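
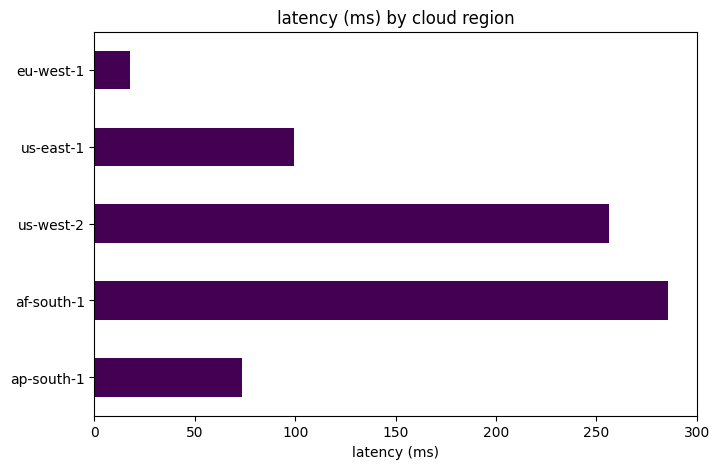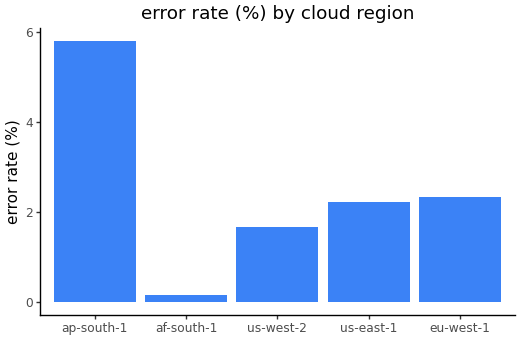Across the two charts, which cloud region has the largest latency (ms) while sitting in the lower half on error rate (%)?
af-south-1

Chart 2 median error rate (%) ≈ 2; below-median cloud regions: af-south-1, us-west-2. Among those, af-south-1 has the highest latency (ms) (≈ 300).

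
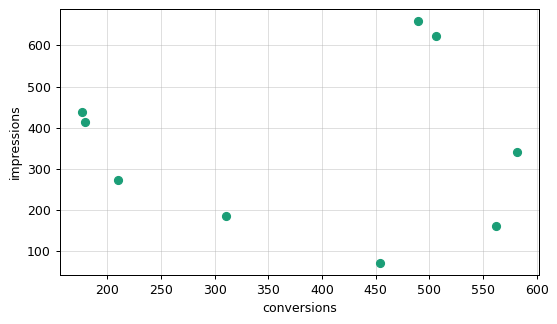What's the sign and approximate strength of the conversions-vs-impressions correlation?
Points are roughly uncorrelated; weak (|r| ≈ 0.0).

no clear correlation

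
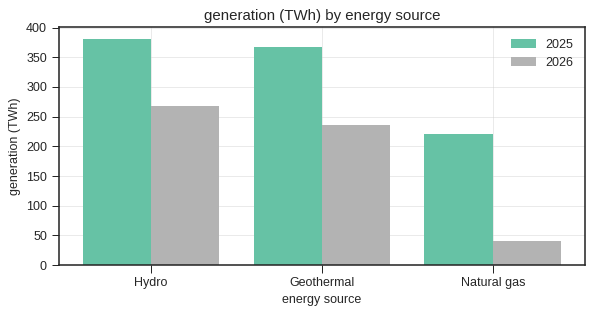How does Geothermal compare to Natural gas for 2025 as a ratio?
Geothermal ≈ 350, Natural gas ≈ 200; 350/200 ≈ 1.75.

≈ 1.75×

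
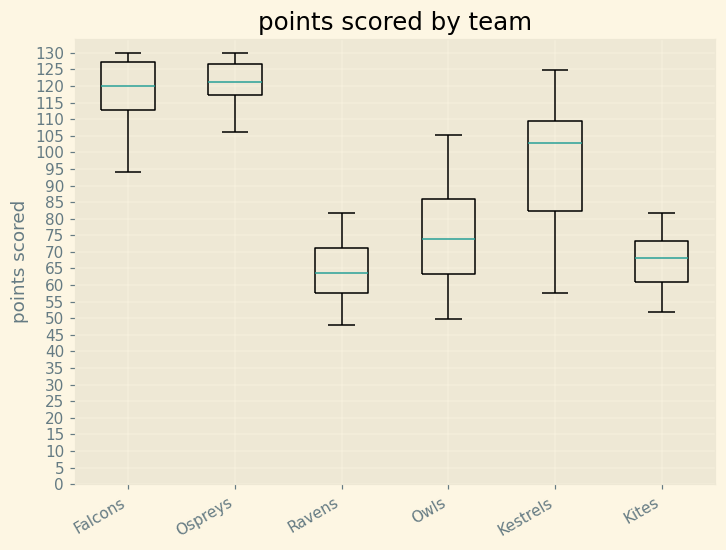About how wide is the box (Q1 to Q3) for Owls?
≈ 20

Q3 ≈ 85, Q1 ≈ 65; IQR ≈ 20.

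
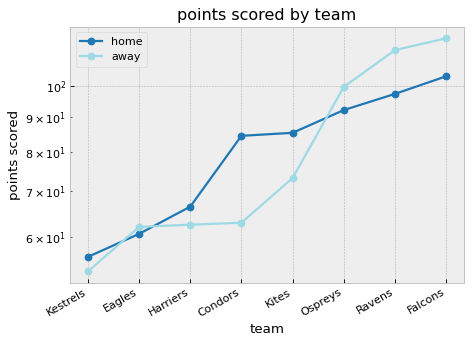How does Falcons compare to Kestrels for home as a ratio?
Falcons ≈ 100, Kestrels ≈ 60; 100/60 ≈ 1.67.

≈ 1.67×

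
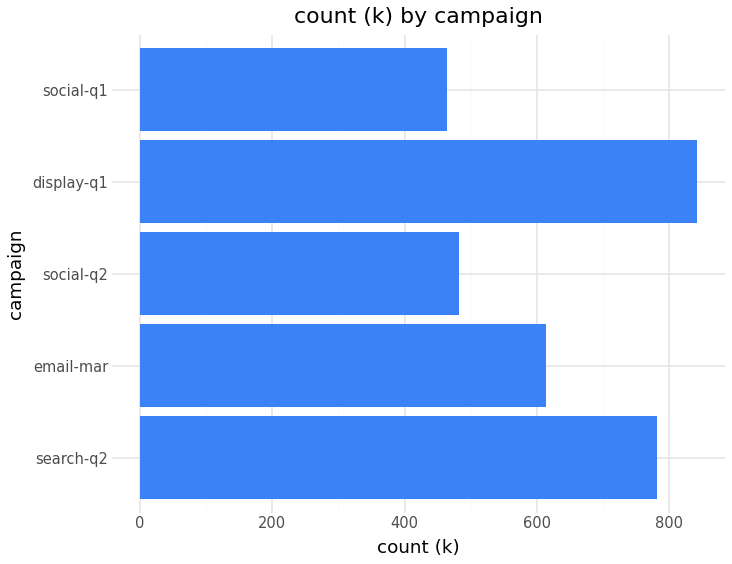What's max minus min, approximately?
Max display-q1 ≈ 800, min social-q1 ≈ 500; range ≈ 300.

≈ 300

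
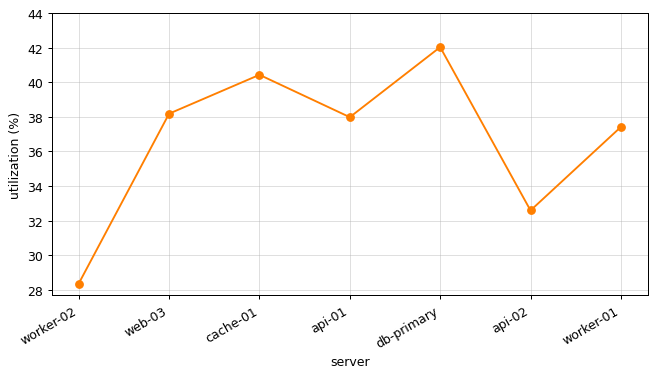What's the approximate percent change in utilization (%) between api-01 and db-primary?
api-01 ≈ 38, db-primary ≈ 42; (42 − 38) / 38 ≈ +10.5%.

≈ +10.5%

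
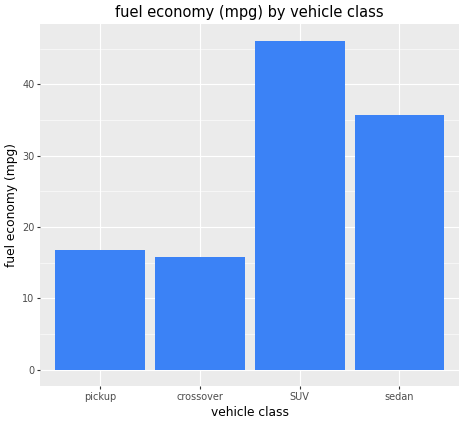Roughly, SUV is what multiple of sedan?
SUV ≈ 45, sedan ≈ 35; 45/35 ≈ 1.29.

≈ 1.29×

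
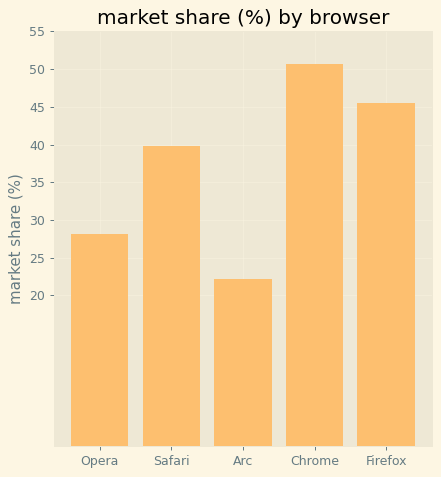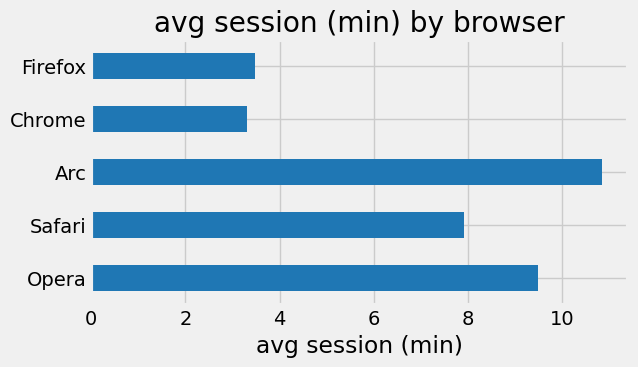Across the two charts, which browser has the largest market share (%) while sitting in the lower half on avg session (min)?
Chart 2 median avg session (min) ≈ 8; below-median browsers: Chrome, Firefox. Among those, Chrome has the highest market share (%) (≈ 50).

Chrome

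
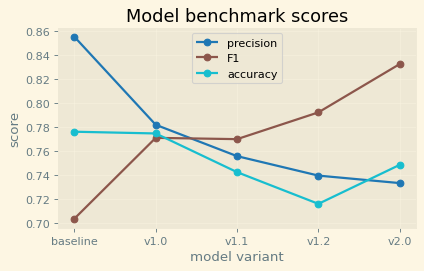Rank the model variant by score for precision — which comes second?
v1.0

Top 3 for precision: baseline ≈ 0.86, v1.0 ≈ 0.78, v1.1 ≈ 0.76.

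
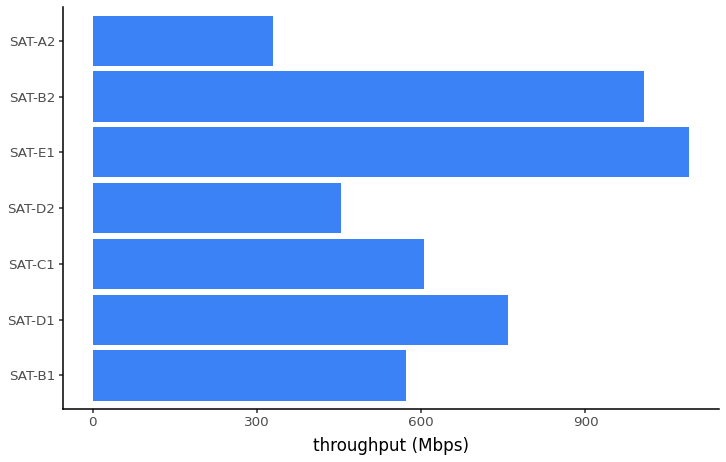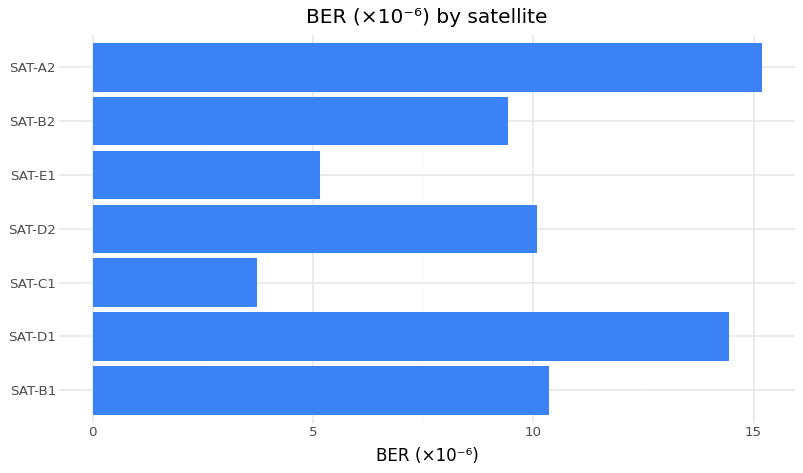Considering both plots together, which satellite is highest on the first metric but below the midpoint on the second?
Chart 2 median BER (×10⁻⁶) ≈ 10; below-median satellites: SAT-C1, SAT-E1, SAT-B2. Among those, SAT-E1 has the highest throughput (Mbps) (≈ 1100).

SAT-E1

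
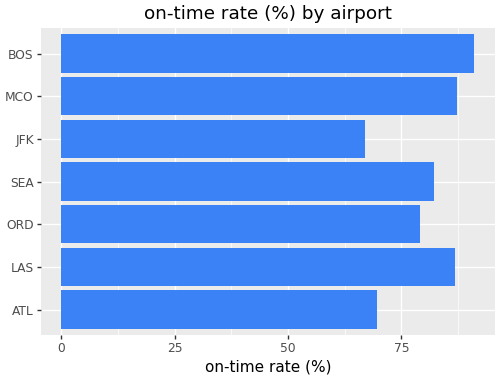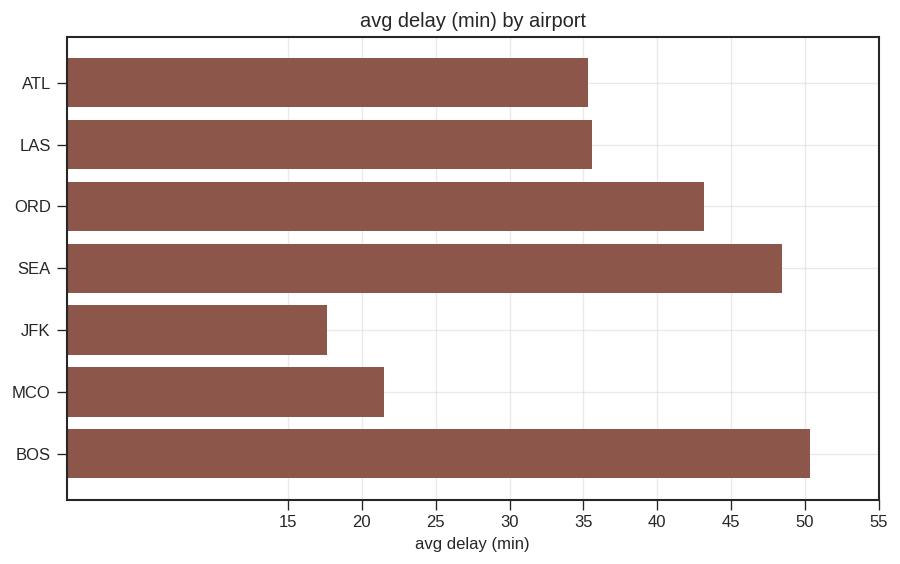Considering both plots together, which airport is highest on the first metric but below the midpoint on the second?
MCO

Chart 2 median avg delay (min) ≈ 35; below-median airports: ATL, JFK, MCO. Among those, MCO has the highest on-time rate (%) (≈ 90).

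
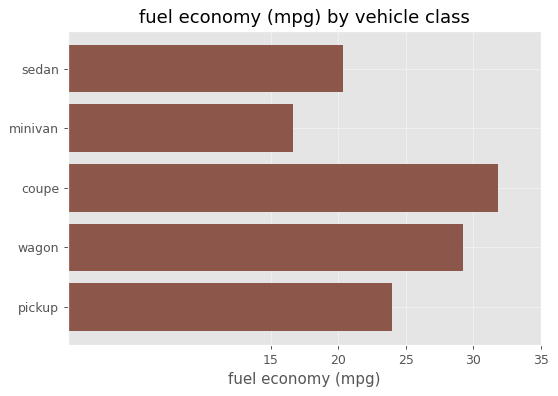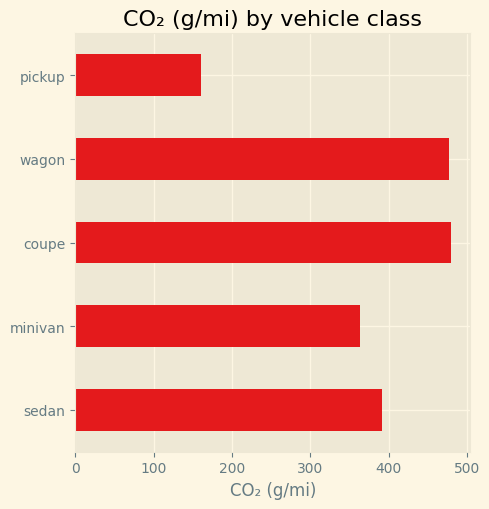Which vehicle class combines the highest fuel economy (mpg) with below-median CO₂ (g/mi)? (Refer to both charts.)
Chart 2 median CO₂ (g/mi) ≈ 400; below-median vehicle classes: minivan, pickup. Among those, pickup has the highest fuel economy (mpg) (≈ 25).

pickup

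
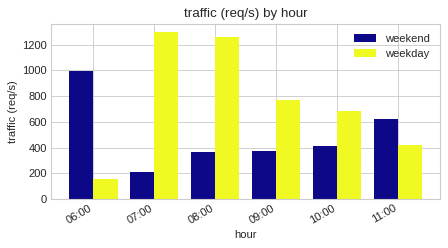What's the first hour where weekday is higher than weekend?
07:00

06:00: weekday ≈ 200 vs weekend ≈ 1000 (not yet); 07:00: weekday ≈ 1200 vs weekend ≈ 200 (first crossover).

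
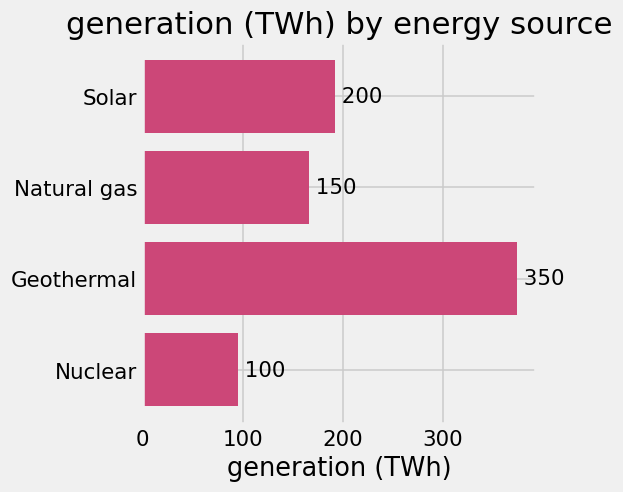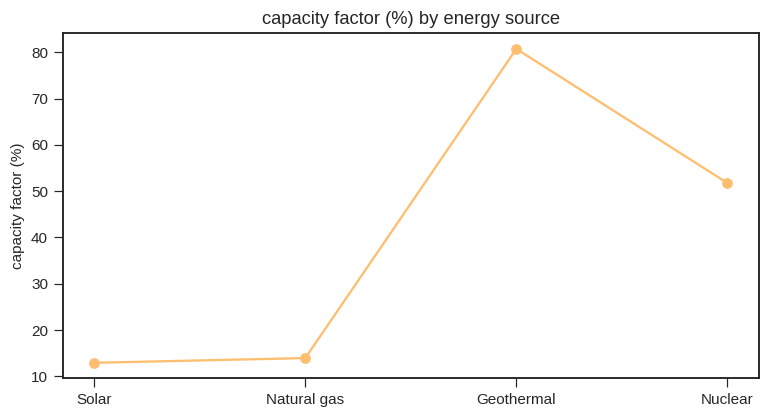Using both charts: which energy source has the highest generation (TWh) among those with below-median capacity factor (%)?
Chart 2 median capacity factor (%) ≈ 30; below-median energy sources: Solar, Natural gas. Among those, Solar has the highest generation (TWh) (≈ 200).

Solar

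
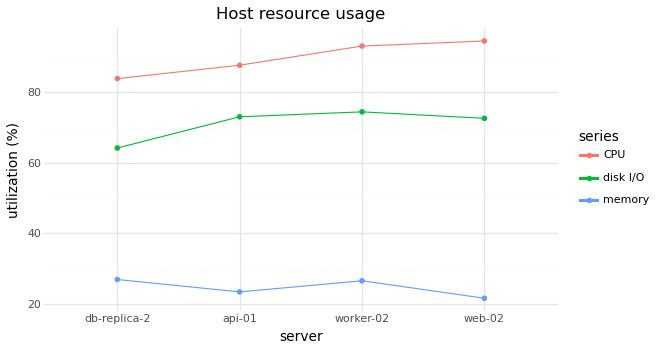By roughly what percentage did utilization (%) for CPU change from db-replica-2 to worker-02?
≈ +12.5%

db-replica-2 ≈ 80, worker-02 ≈ 90; (90 − 80) / 80 ≈ +12.5%.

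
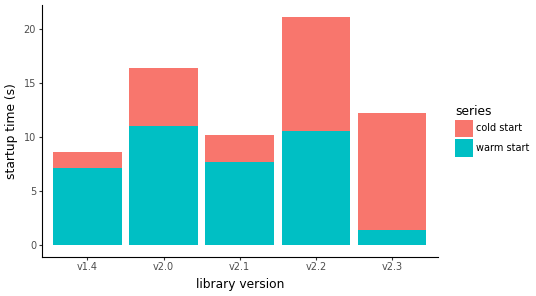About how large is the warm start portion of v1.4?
warm start top ≈ 8, bottom ≈ 0; segment ≈ 8.

≈ 8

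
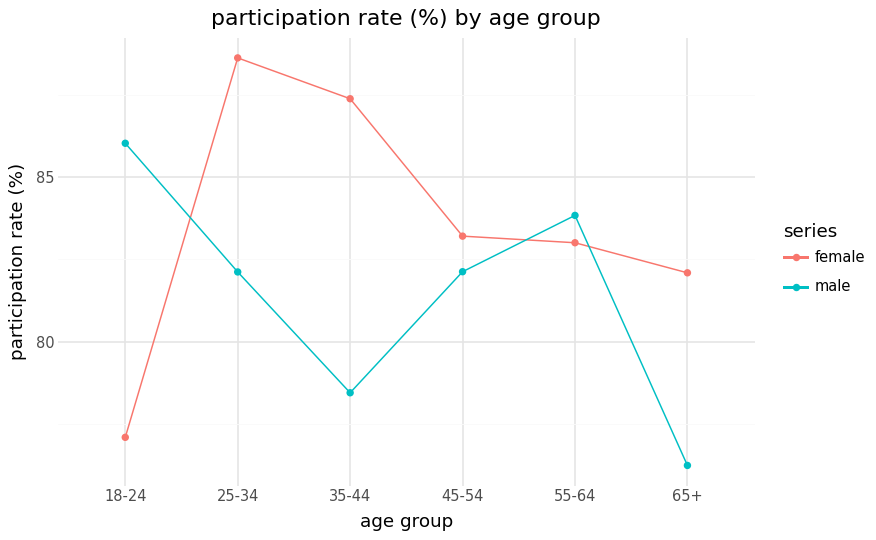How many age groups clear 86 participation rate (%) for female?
2

Above 86: 25-34, 35-44.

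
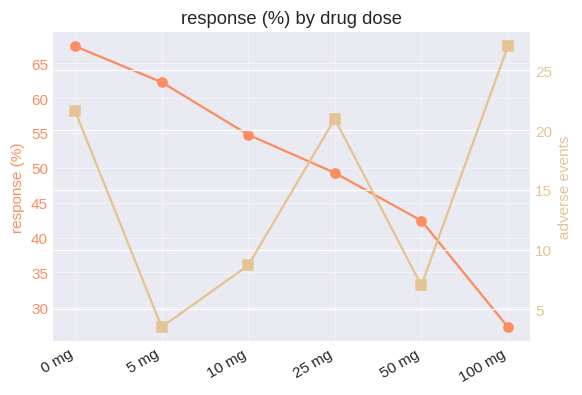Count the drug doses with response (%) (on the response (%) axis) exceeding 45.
Above 45: 0 mg, 5 mg, 10 mg, 25 mg.

4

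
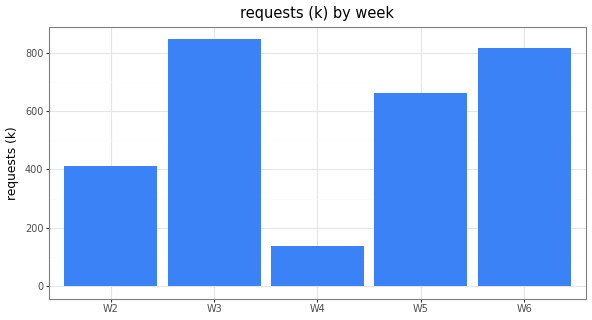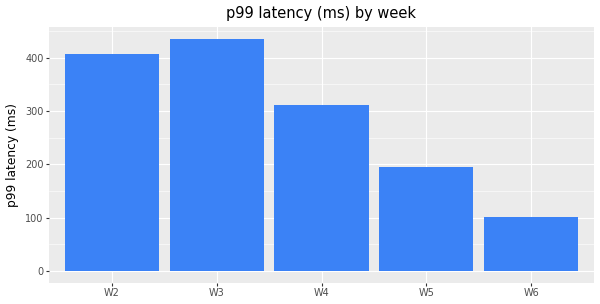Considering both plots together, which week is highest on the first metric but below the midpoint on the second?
Chart 2 median p99 latency (ms) ≈ 300; below-median weeks: W5, W6. Among those, W6 has the highest requests (k) (≈ 800).

W6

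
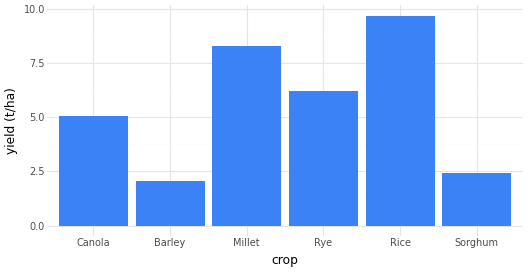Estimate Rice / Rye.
Rice ≈ 10, Rye ≈ 6; 10/6 ≈ 1.67.

≈ 1.67×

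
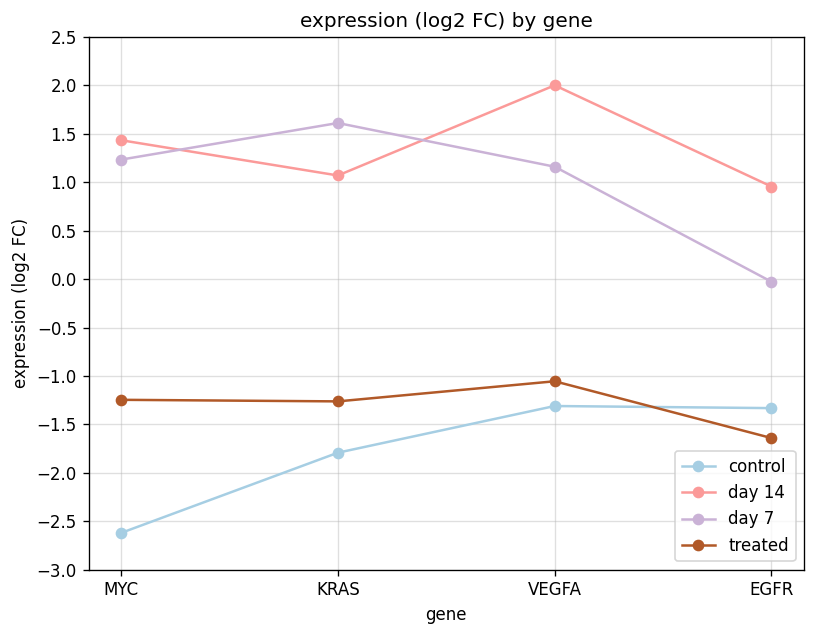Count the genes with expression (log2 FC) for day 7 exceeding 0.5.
Above 0.5: MYC, KRAS, VEGFA.

3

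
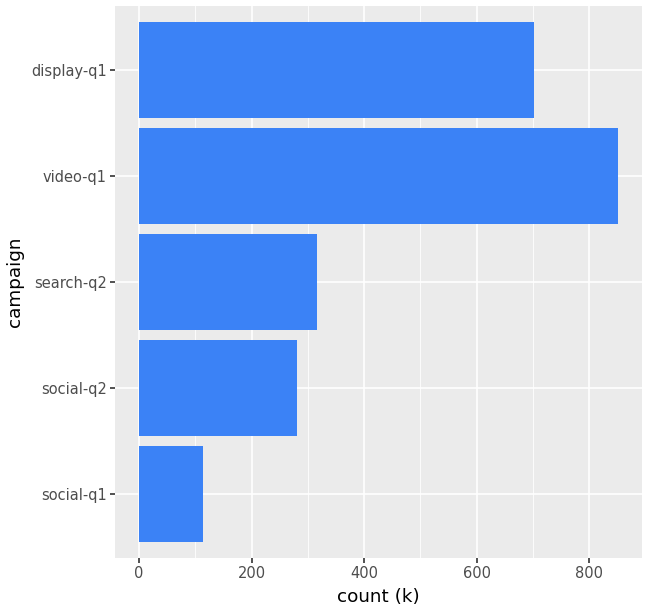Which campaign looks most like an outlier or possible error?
video-q1

video-q1 ≈ 800; the rest sit between ≈ 100 and ≈ 700.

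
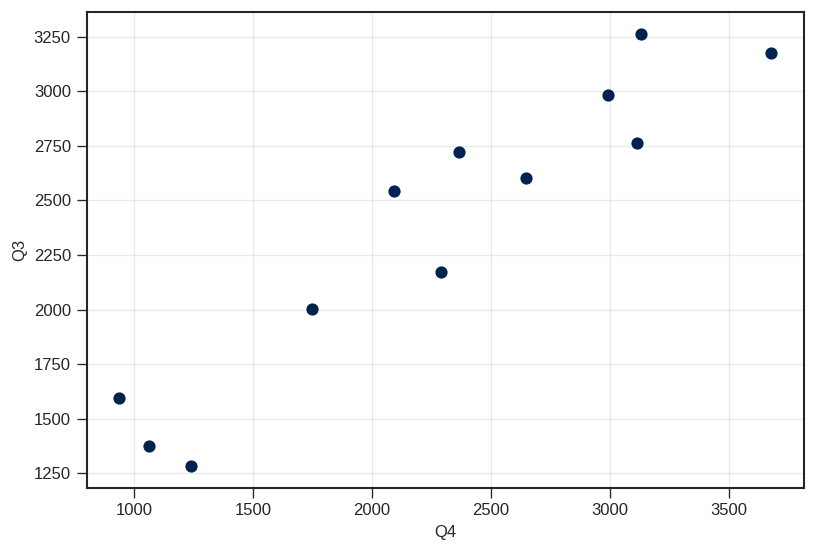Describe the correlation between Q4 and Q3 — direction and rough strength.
Points are positively correlated; strong (|r| ≈ 0.9).

positive, strong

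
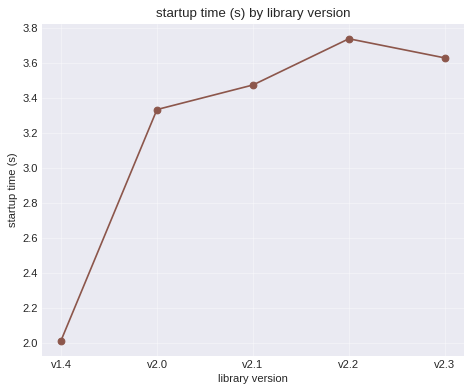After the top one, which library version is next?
v2.3

Top 3: v2.2 ≈ 3.8, v2.3 ≈ 3.6, v2.1 ≈ 3.4.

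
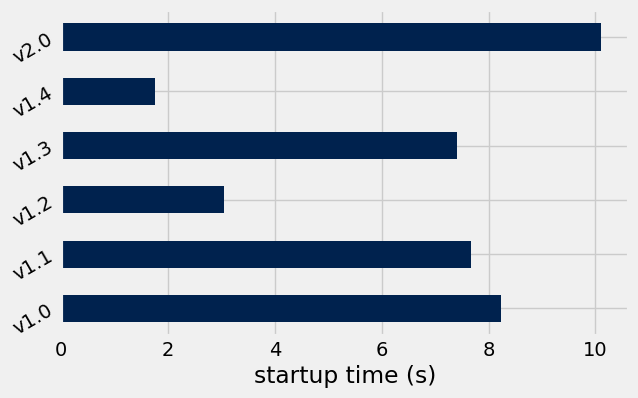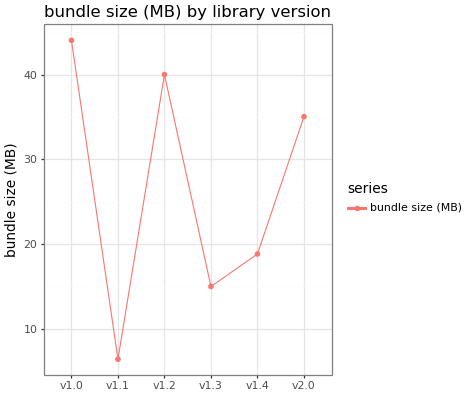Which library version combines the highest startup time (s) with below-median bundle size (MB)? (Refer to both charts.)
v1.1

Chart 2 median bundle size (MB) ≈ 25; below-median library versions: v1.1, v1.3, v1.4. Among those, v1.1 has the highest startup time (s) (≈ 8).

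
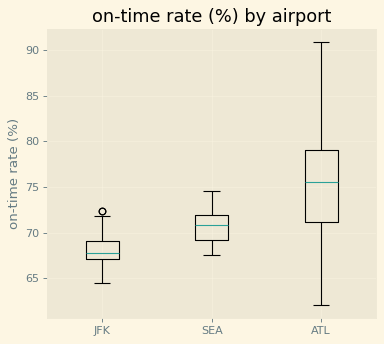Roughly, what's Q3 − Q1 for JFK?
Q3 ≈ 69, Q1 ≈ 67; IQR ≈ 2.

≈ 2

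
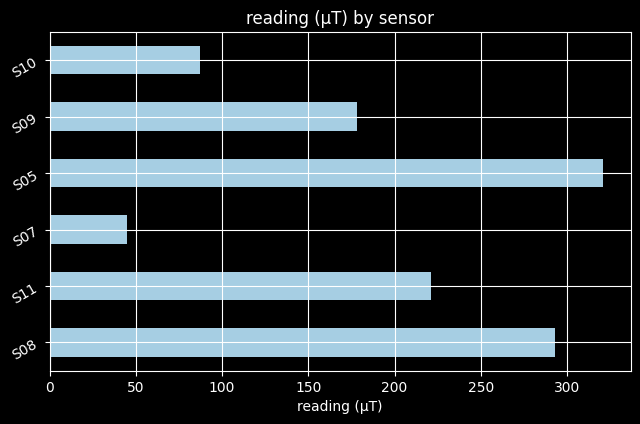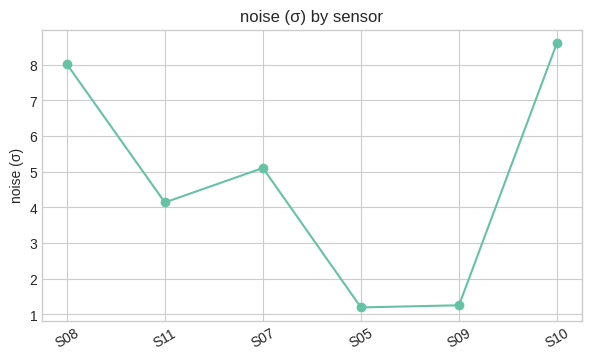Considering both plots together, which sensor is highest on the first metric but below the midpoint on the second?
S05

Chart 2 median noise (σ) ≈ 5; below-median sensors: S11, S05, S09. Among those, S05 has the highest reading (µT) (≈ 300).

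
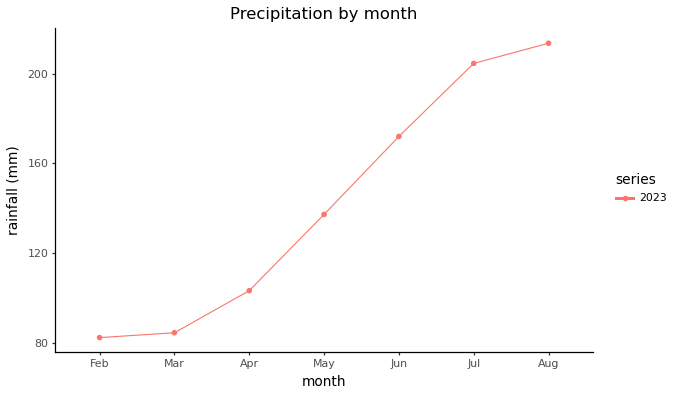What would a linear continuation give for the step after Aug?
Last three: 180, 200, 220 → slope ≈ 20/step → next ≈ 240.

≈ 240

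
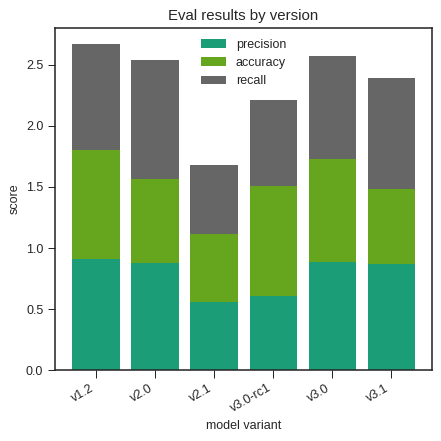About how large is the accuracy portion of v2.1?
accuracy top ≈ 1.0, bottom ≈ 0.5; segment ≈ 0.5.

≈ 0.5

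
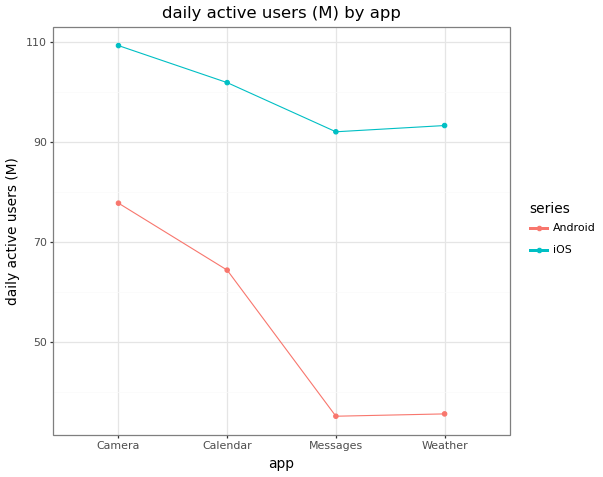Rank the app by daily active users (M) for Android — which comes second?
Top 3 for Android: Camera ≈ 80, Calendar ≈ 60, Weather ≈ 40.

Calendar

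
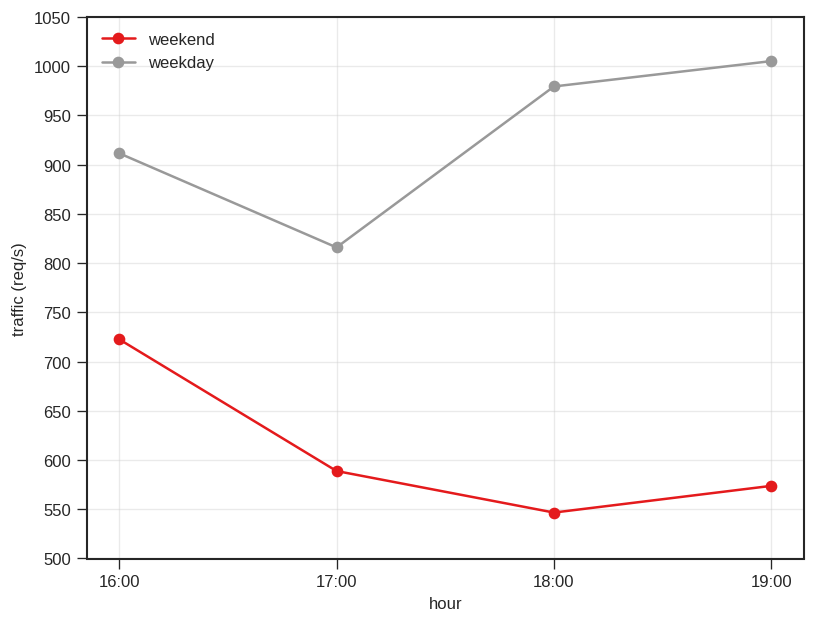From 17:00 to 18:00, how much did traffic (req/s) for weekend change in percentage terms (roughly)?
17:00 ≈ 600, 18:00 ≈ 550; (550 − 600) / 600 ≈ -8.3%.

≈ -8.3%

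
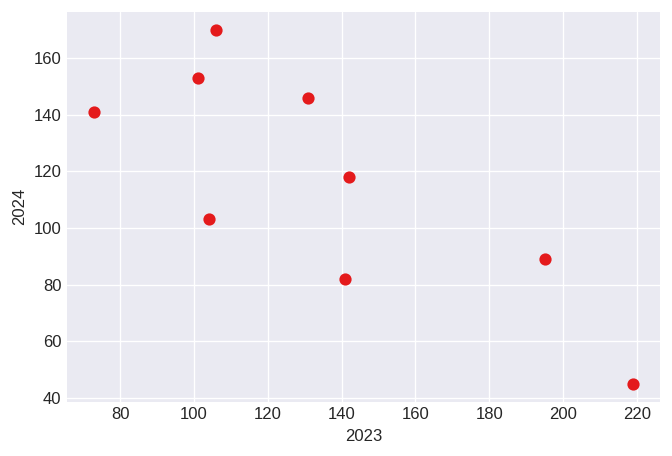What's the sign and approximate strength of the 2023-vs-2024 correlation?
Points are negatively correlated; strong (|r| ≈ 0.8).

negative, strong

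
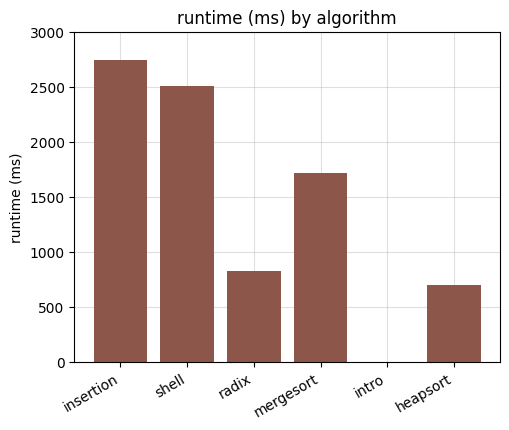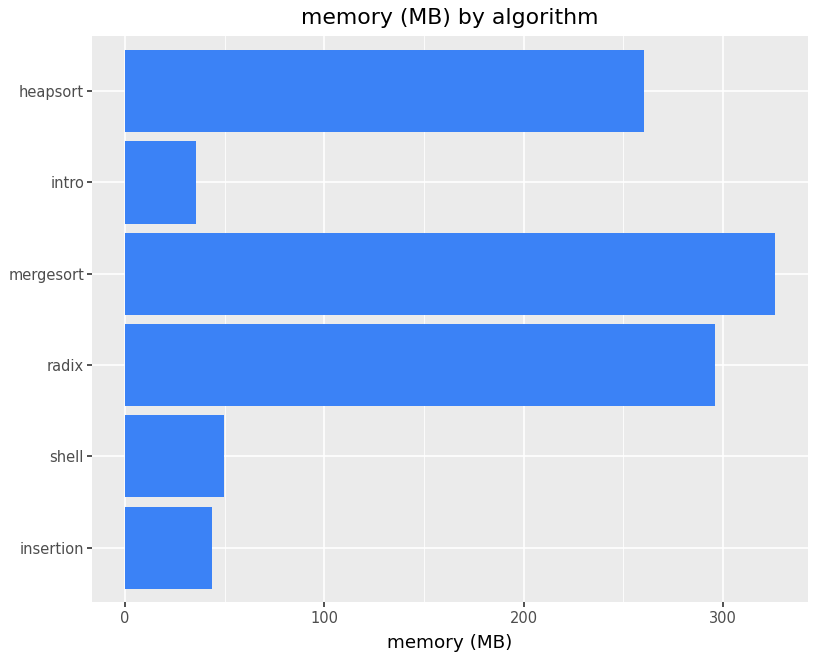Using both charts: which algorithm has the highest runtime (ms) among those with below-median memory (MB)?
insertion

Chart 2 median memory (MB) ≈ 150; below-median algorithms: insertion, shell, intro. Among those, insertion has the highest runtime (ms) (≈ 3000).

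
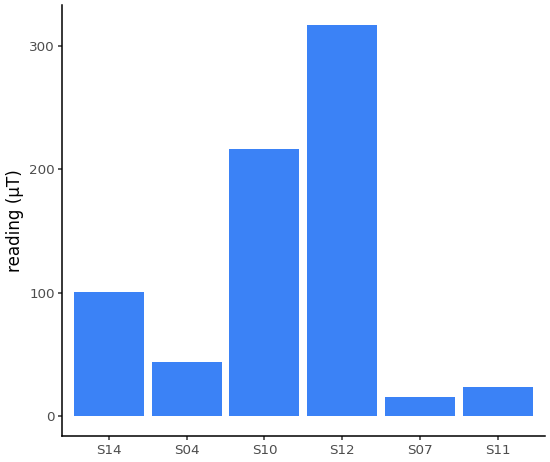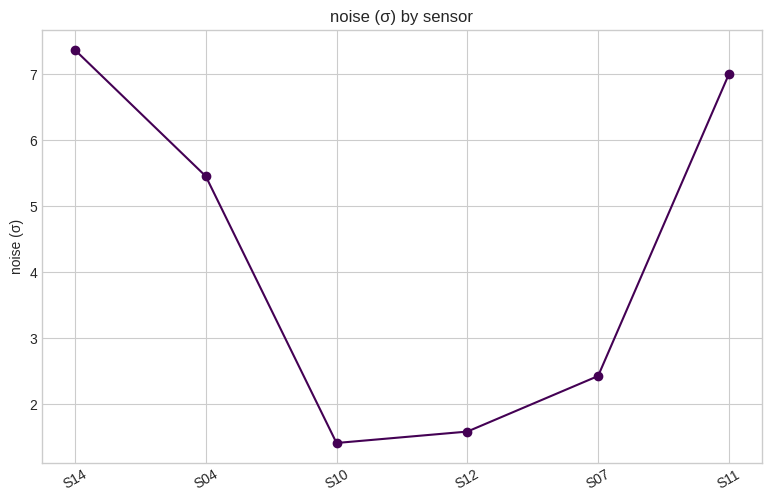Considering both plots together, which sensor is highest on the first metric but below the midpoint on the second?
Chart 2 median noise (σ) ≈ 4; below-median sensors: S10, S12, S07. Among those, S12 has the highest reading (µT) (≈ 300).

S12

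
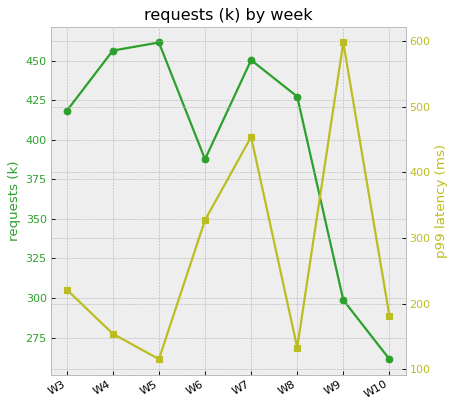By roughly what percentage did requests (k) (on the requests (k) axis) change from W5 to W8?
W5 ≈ 460, W8 ≈ 420; (420 − 460) / 460 ≈ -8.7%.

≈ -8.7%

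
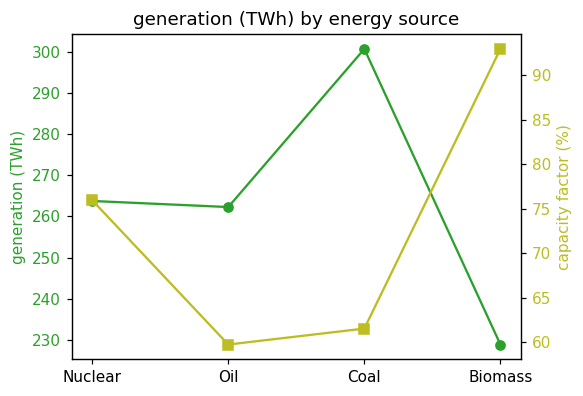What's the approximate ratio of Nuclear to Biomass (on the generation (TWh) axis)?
Nuclear ≈ 260, Biomass ≈ 230; 260/230 ≈ 1.13.

≈ 1.13×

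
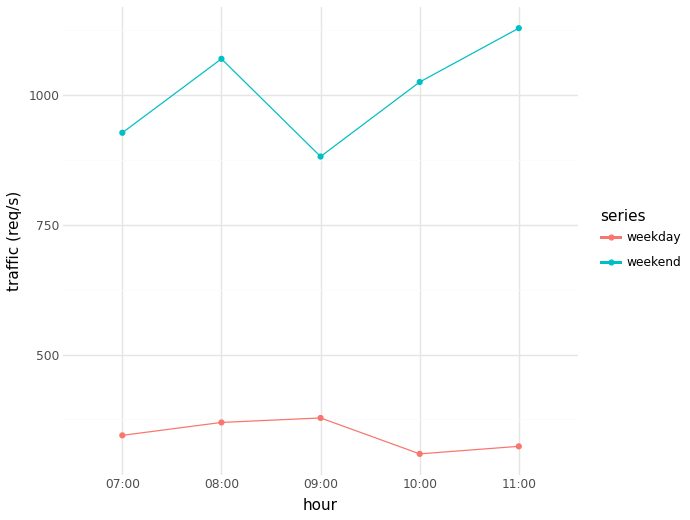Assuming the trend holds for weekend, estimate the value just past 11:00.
≈ 1200

Last three: 900, 1000, 1100 → slope ≈ 100/step → next ≈ 1200.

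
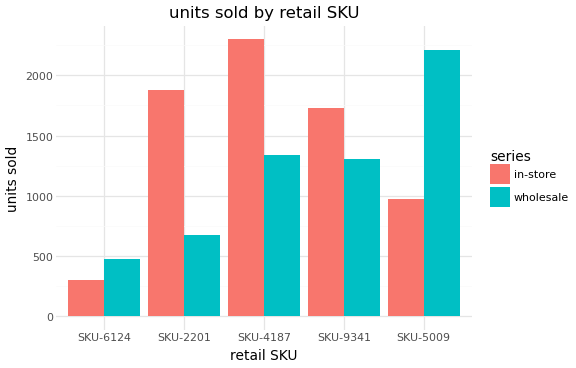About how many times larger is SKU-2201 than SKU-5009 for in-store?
≈ 1.8×

SKU-2201 ≈ 1800, SKU-5009 ≈ 1000; 1800/1000 ≈ 1.8.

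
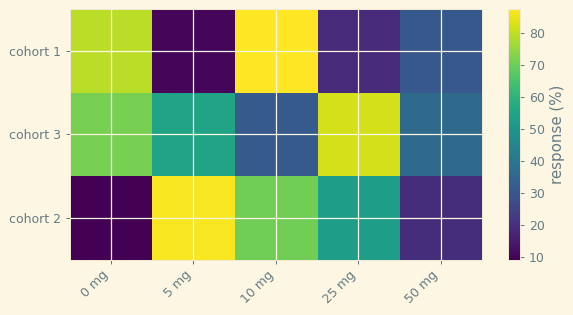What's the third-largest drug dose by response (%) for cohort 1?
50 mg

Top 4 for cohort 1: 10 mg ≈ 90, 0 mg ≈ 80, 50 mg ≈ 30, 25 mg ≈ 20.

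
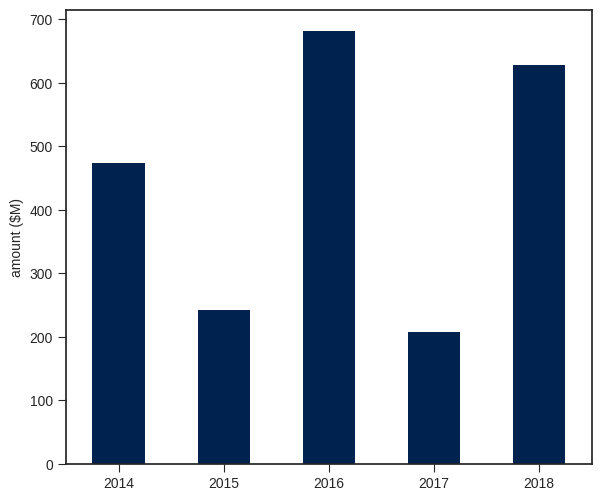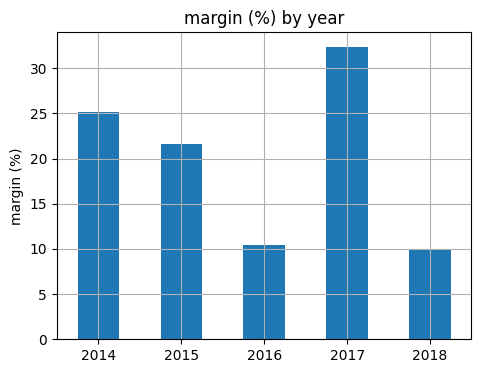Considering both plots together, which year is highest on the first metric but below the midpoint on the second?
2016

Chart 2 median margin (%) ≈ 20; below-median years: 2016, 2018. Among those, 2016 has the highest amount ($M) (≈ 700).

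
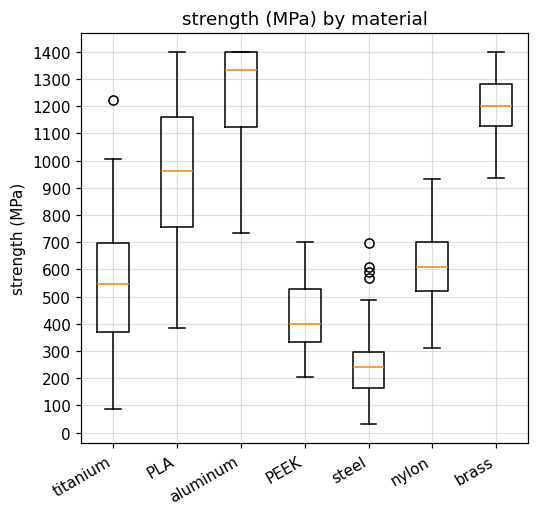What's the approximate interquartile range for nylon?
Q3 ≈ 700, Q1 ≈ 500; IQR ≈ 200.

≈ 200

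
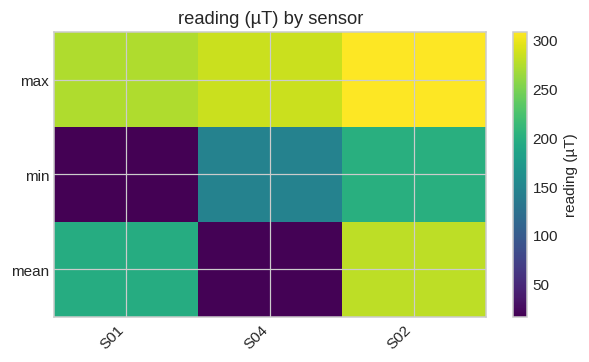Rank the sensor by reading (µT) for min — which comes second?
S04

Top 3 for min: S02 ≈ 200, S04 ≈ 150, S01 ≈ 25.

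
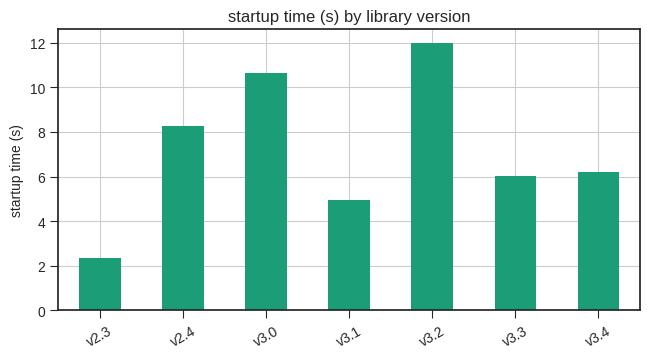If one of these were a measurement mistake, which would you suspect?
v3.2 ≈ 12; the rest sit between ≈ 2 and ≈ 11.

v3.2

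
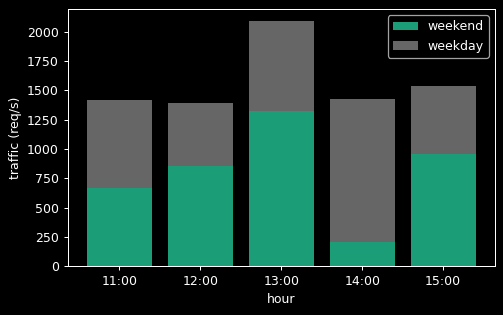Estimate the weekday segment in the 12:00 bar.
weekday top ≈ 1400, bottom ≈ 800; segment ≈ 600.

≈ 600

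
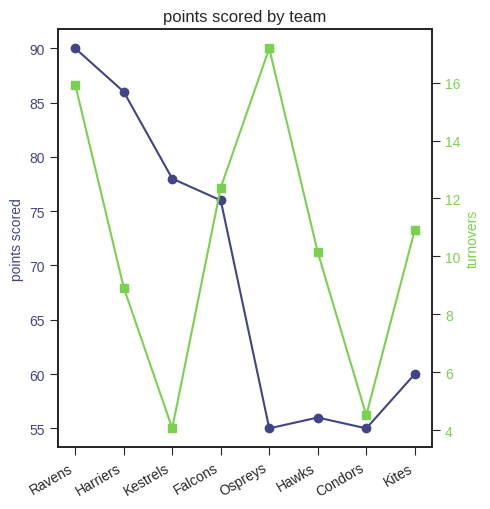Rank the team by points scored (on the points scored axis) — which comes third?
Kestrels

Top 4 (on the points scored axis): Ravens ≈ 90, Harriers ≈ 85, Kestrels ≈ 80, Falcons ≈ 75.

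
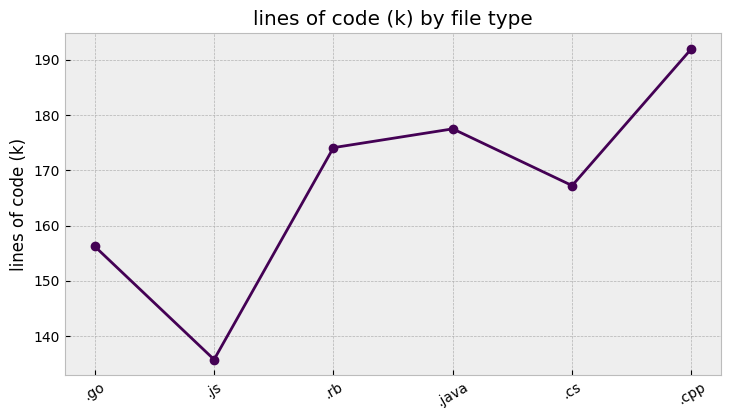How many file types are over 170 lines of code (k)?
3

Above 170: .rb, .java, .cpp.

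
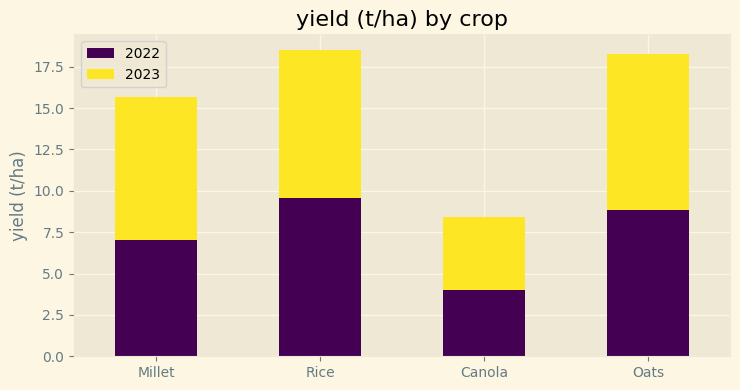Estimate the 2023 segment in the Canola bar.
≈ 4

2023 top ≈ 8, bottom ≈ 4; segment ≈ 4.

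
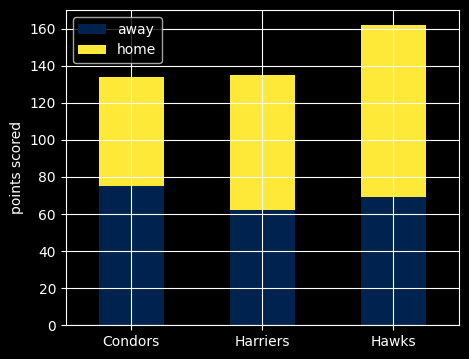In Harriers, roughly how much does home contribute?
home top ≈ 140, bottom ≈ 60; segment ≈ 80.

≈ 80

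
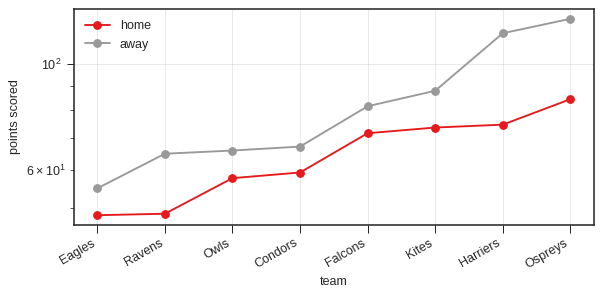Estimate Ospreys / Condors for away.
≈ 1.71×

Ospreys ≈ 120, Condors ≈ 70; 120/70 ≈ 1.71.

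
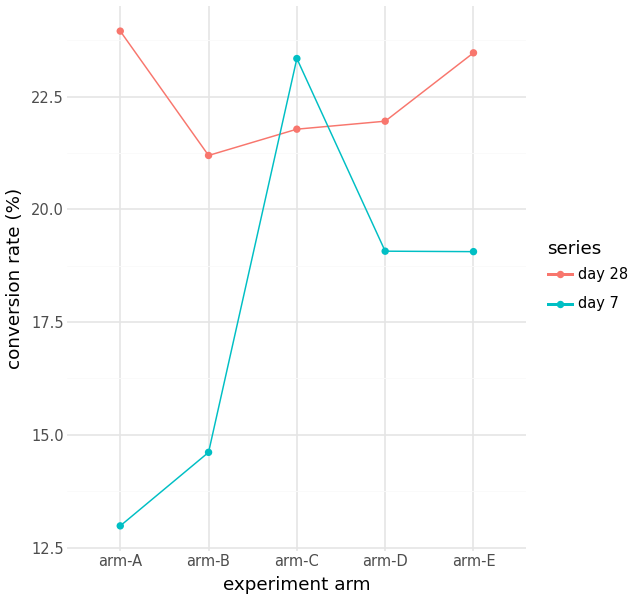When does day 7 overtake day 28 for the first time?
arm-B: day 7 ≈ 15 vs day 28 ≈ 21 (not yet); arm-C: day 7 ≈ 23 vs day 28 ≈ 22 (first crossover).

arm-C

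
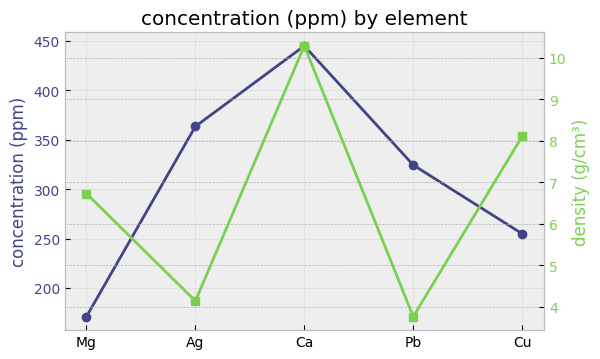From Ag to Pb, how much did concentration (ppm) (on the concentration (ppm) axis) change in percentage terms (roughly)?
≈ -13.3%

Ag ≈ 375, Pb ≈ 325; (325 − 375) / 375 ≈ -13.3%.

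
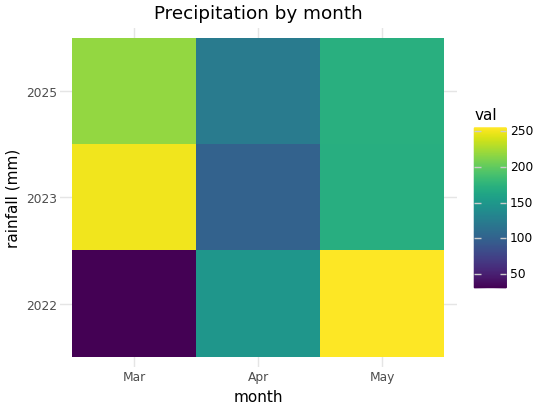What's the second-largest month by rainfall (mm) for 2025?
May

Top 3 for 2025: Mar ≈ 220, May ≈ 180, Apr ≈ 120.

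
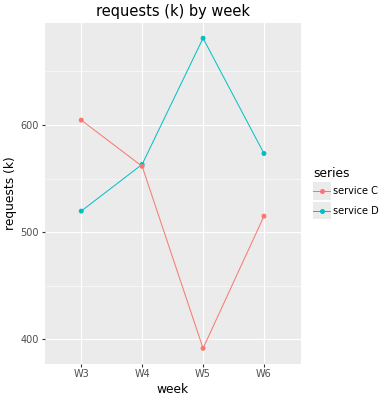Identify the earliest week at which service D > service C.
W3: service D ≈ 525 vs service C ≈ 600 (not yet); W4: service D ≈ 575 vs service C ≈ 550 (first crossover).

W4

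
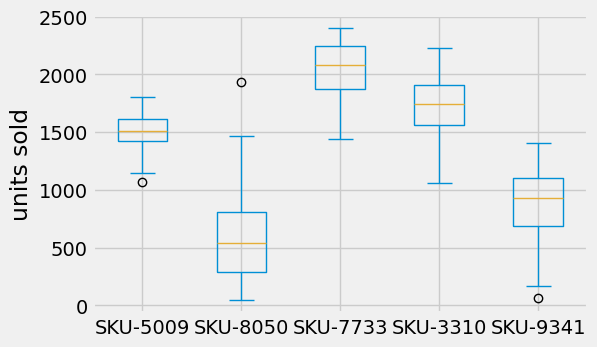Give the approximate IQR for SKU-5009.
Q3 ≈ 1600, Q1 ≈ 1400; IQR ≈ 200.

≈ 200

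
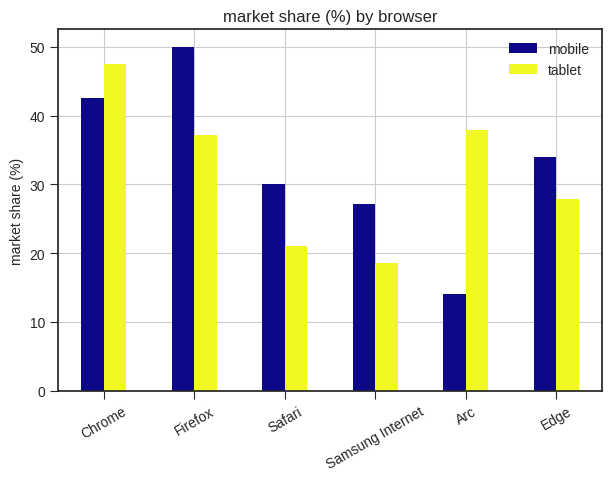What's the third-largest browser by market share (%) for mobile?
Top 4 for mobile: Firefox ≈ 50, Chrome ≈ 45, Edge ≈ 35, Safari ≈ 30.

Edge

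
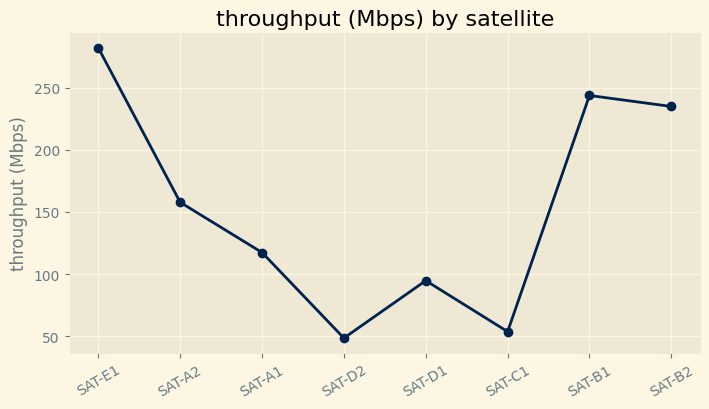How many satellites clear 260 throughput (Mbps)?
Above 260: SAT-E1.

1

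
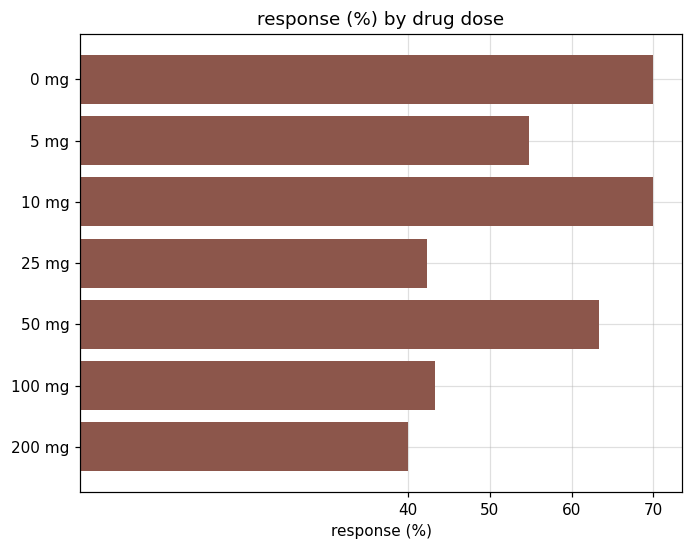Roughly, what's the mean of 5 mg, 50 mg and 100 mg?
≈ 50

(50 + 60 + 40) / 3 ≈ 50.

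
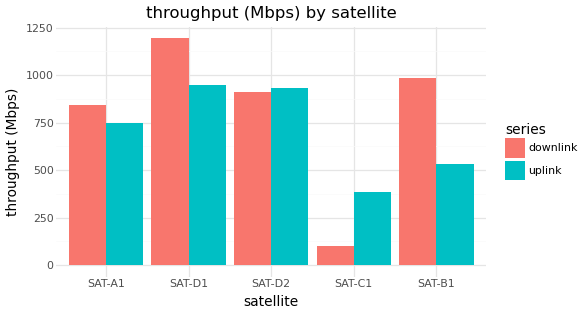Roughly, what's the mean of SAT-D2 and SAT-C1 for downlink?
≈ 500

(900 + 100) / 2 ≈ 500.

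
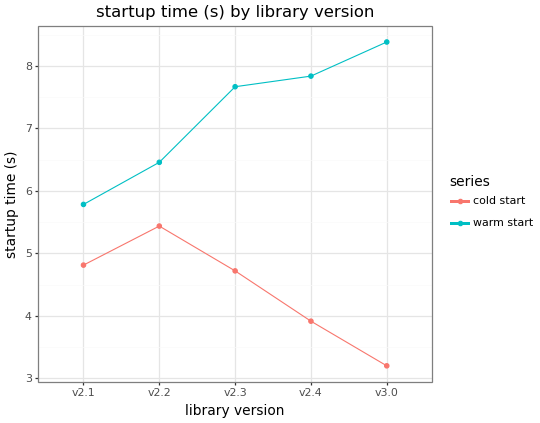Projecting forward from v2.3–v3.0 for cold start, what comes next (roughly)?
≈ 2.25

Last three: 4.5, 4.0, 3.0 → slope ≈ -0.75/step → next ≈ 2.25.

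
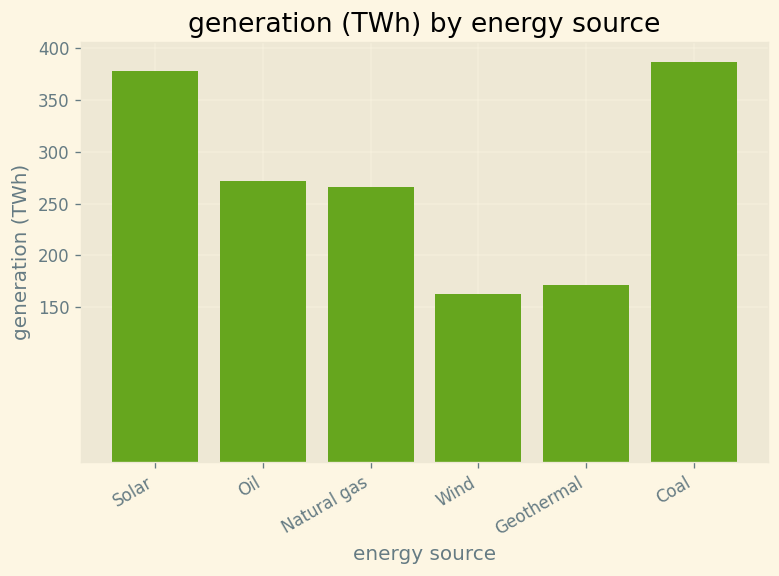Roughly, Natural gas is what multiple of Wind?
Natural gas ≈ 250, Wind ≈ 150; 250/150 ≈ 1.67.

≈ 1.67×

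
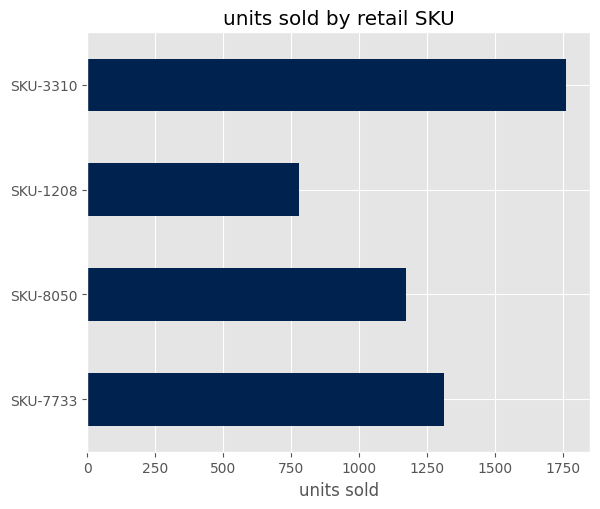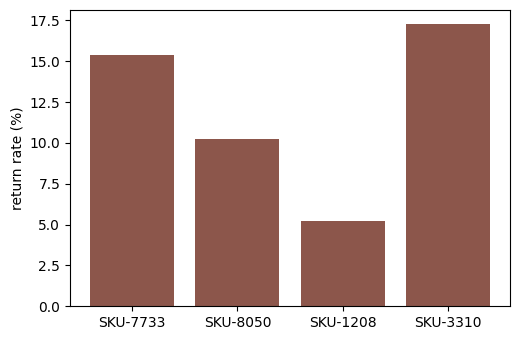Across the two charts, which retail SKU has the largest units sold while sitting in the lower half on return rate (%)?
SKU-8050

Chart 2 median return rate (%) ≈ 12; below-median retail SKUs: SKU-8050, SKU-1208. Among those, SKU-8050 has the highest units sold (≈ 1200).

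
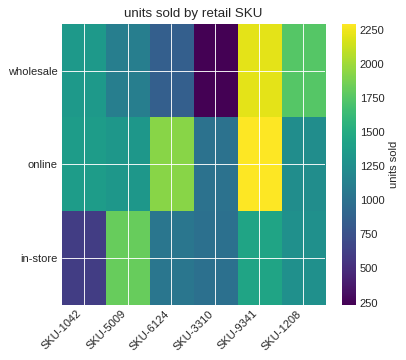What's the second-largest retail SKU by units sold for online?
SKU-6124

Top 3 for online: SKU-9341 ≈ 2200, SKU-6124 ≈ 2000, SKU-1042 ≈ 1400.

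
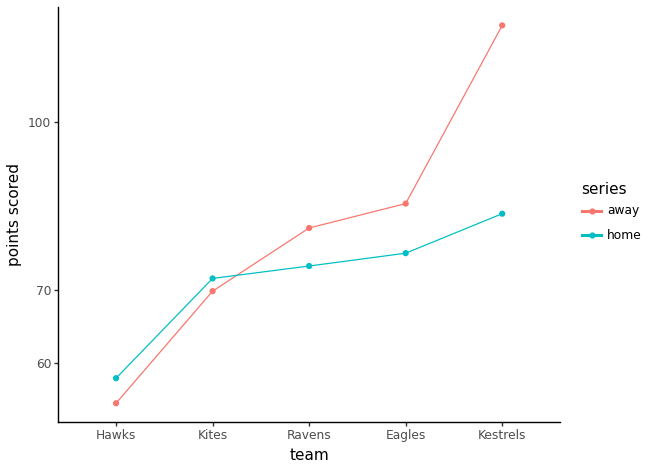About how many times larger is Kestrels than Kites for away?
≈ 1.71×

Kestrels ≈ 120, Kites ≈ 70; 120/70 ≈ 1.71.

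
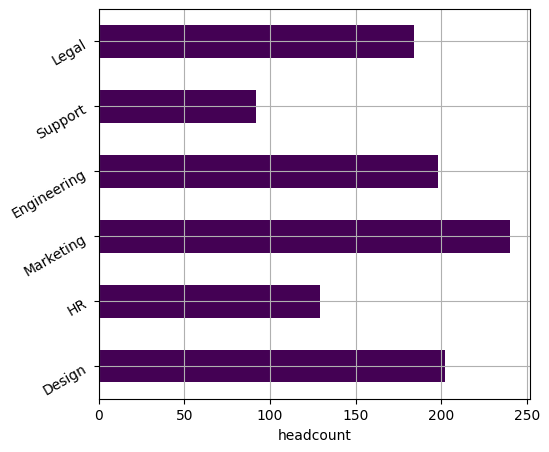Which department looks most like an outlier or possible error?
Support ≈ 100; the rest sit between ≈ 120 and ≈ 240.

Support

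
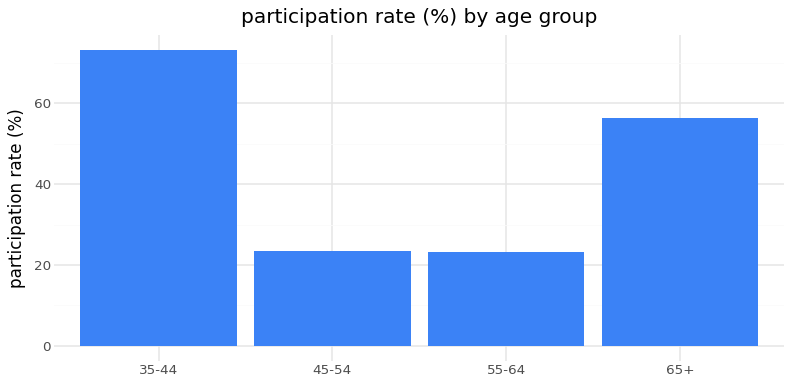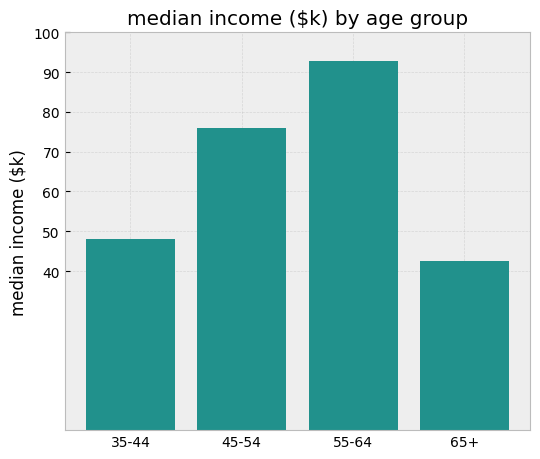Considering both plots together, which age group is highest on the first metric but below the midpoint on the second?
Chart 2 median median income ($k) ≈ 60; below-median age groups: 35-44, 65+. Among those, 35-44 has the highest participation rate (%) (≈ 70).

35-44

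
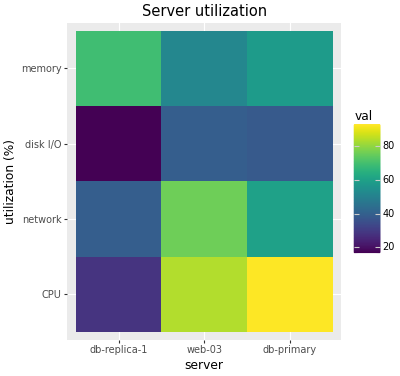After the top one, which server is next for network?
db-primary

Top 3 for network: web-03 ≈ 80, db-primary ≈ 60, db-replica-1 ≈ 40.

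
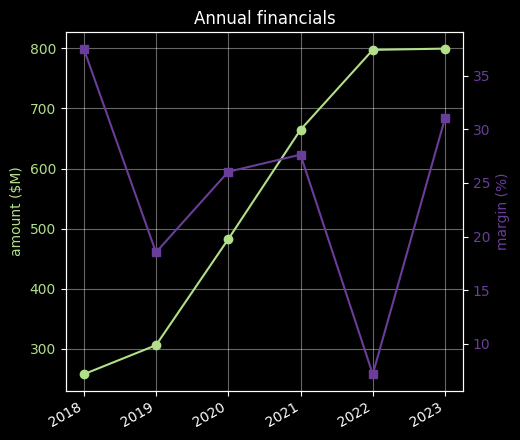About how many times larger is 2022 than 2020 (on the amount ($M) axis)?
≈ 1.6×

2022 ≈ 800, 2020 ≈ 500; 800/500 ≈ 1.6.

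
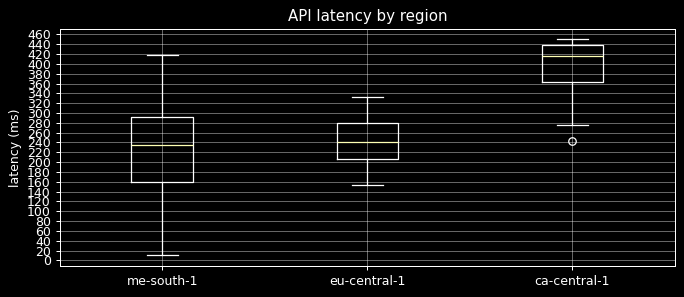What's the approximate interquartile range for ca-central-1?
≈ 80

Q3 ≈ 440, Q1 ≈ 360; IQR ≈ 80.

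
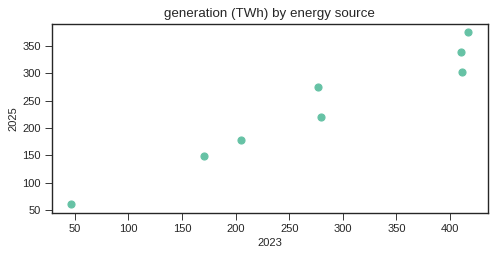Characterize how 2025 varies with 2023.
positive, strong

Points are positively correlated; strong (|r| ≈ 1.0).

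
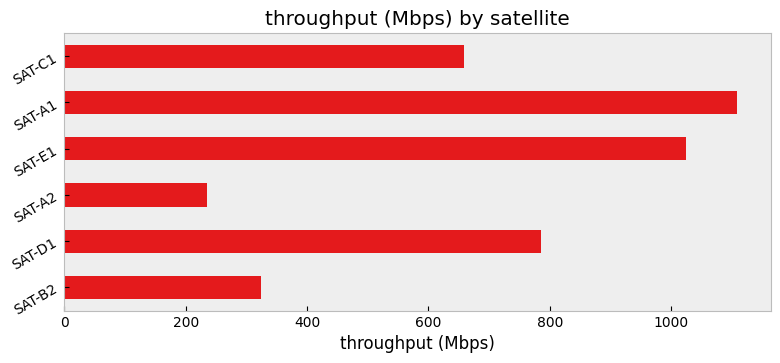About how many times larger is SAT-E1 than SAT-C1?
SAT-E1 ≈ 1000, SAT-C1 ≈ 700; 1000/700 ≈ 1.43.

≈ 1.43×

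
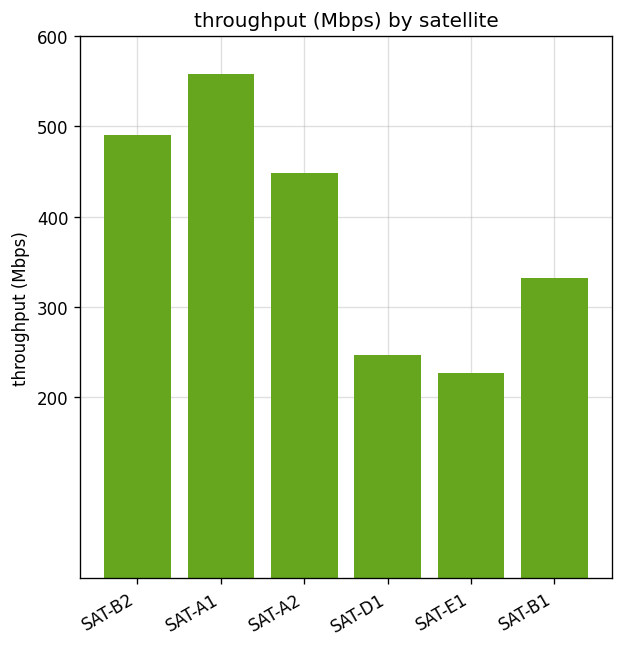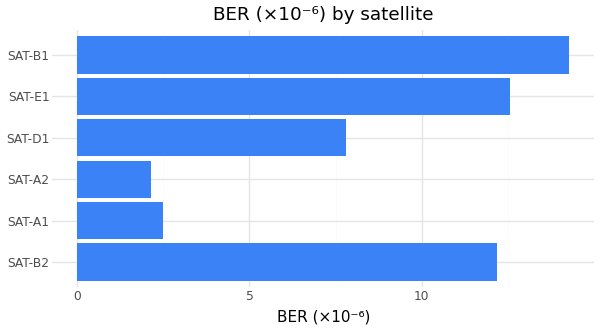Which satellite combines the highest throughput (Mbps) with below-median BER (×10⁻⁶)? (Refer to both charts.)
Chart 2 median BER (×10⁻⁶) ≈ 10; below-median satellites: SAT-A1, SAT-A2, SAT-D1. Among those, SAT-A1 has the highest throughput (Mbps) (≈ 600).

SAT-A1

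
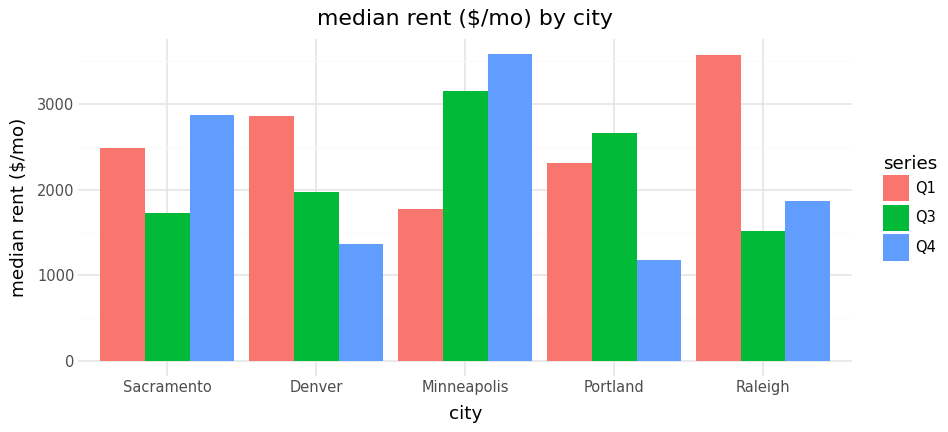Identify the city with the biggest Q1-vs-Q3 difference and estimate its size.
Raleigh: Q1 ≈ 3500, Q3 ≈ 1500 → gap ≈ 2000. Next-largest (Minneapolis) is only ≈ 1000.

Raleigh, ≈ 2000 $/mo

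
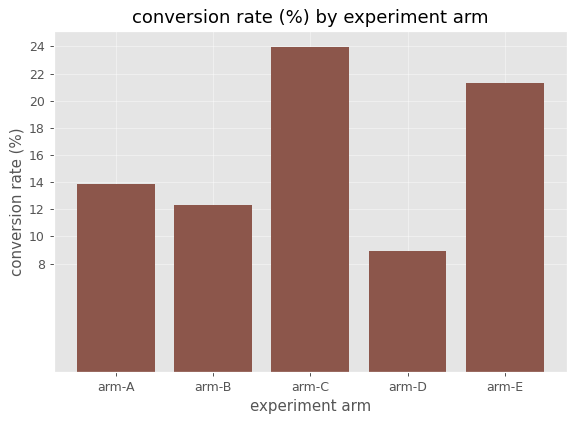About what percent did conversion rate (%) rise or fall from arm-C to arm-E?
arm-C ≈ 24, arm-E ≈ 22; (22 − 24) / 24 ≈ -8.3%.

≈ -8.3%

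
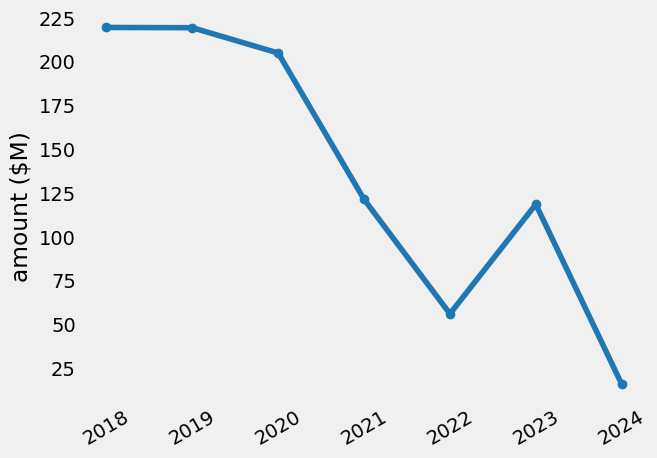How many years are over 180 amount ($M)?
3

Above 180: 2018, 2019, 2020.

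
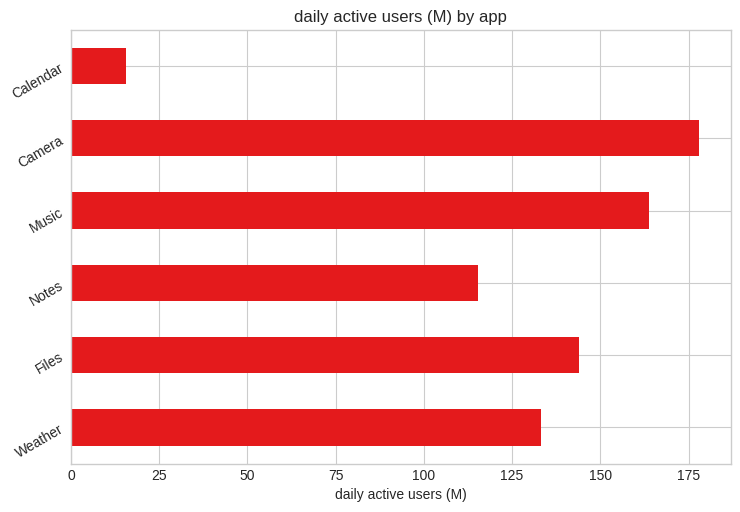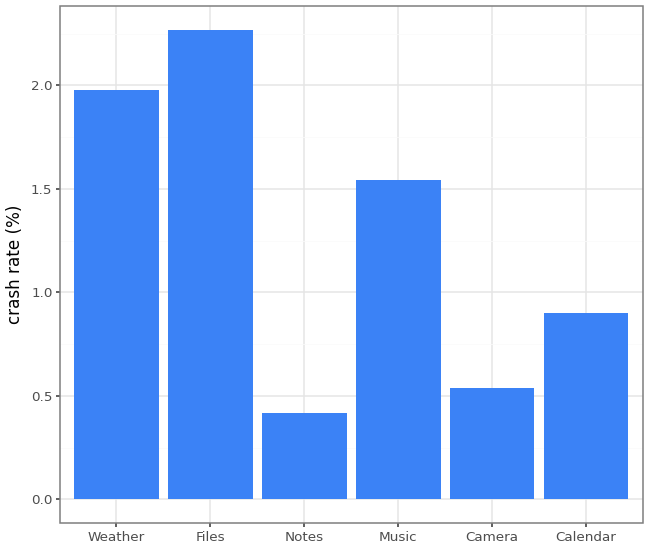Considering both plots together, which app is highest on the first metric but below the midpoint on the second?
Camera

Chart 2 median crash rate (%) ≈ 1; below-median apps: Notes, Camera, Calendar. Among those, Camera has the highest daily active users (M) (≈ 180).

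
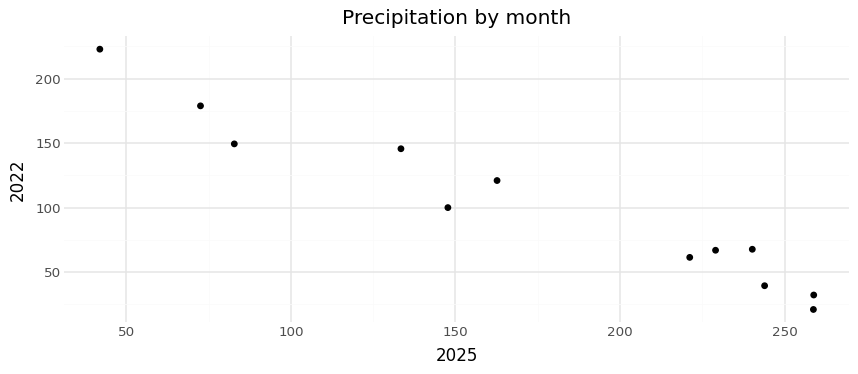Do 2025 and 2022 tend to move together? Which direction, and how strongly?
Points are negatively correlated; strong (|r| ≈ 1.0).

negative, strong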